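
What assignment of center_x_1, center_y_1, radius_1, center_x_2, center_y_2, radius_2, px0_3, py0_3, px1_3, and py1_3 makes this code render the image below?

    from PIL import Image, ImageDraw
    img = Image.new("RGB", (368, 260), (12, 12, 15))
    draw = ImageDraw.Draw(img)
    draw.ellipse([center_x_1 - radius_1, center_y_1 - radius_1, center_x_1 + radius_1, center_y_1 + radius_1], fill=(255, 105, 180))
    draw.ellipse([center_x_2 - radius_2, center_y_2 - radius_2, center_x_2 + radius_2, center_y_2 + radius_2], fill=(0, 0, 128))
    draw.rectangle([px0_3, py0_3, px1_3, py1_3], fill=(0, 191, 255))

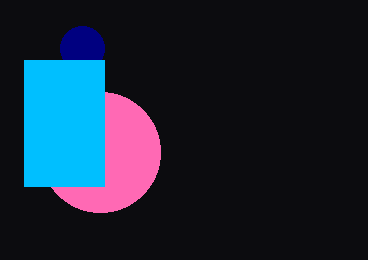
center_x_1 = 100; center_y_1 = 152; radius_1 = 60; center_x_2 = 82; center_y_2 = 48; radius_2 = 22; px0_3 = 24; py0_3 = 60; px1_3 = 104; py1_3 = 186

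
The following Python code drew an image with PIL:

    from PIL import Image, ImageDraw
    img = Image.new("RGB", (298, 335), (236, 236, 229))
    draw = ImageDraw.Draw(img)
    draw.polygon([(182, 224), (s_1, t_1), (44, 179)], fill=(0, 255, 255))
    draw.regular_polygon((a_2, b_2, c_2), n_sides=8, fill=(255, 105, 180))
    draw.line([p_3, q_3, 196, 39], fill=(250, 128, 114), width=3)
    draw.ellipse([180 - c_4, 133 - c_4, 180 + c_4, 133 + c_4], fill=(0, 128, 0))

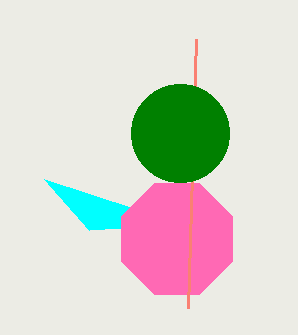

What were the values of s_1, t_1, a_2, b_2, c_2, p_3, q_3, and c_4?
s_1 = 89
t_1 = 230
a_2 = 177
b_2 = 239
c_2 = 60
p_3 = 188
q_3 = 308
c_4 = 49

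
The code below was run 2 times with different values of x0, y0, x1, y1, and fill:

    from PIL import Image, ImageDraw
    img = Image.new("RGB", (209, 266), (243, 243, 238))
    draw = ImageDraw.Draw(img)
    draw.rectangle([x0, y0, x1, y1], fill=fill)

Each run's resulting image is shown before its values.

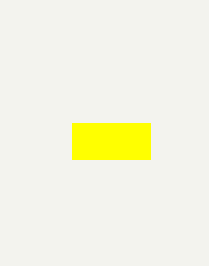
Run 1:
x0 = 72; y0 = 123; x1 = 150; y1 = 159; fill = 'yellow'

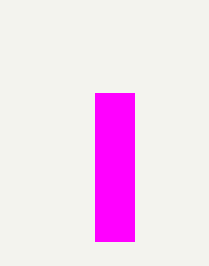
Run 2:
x0 = 95; y0 = 93; x1 = 134; y1 = 241; fill = 'magenta'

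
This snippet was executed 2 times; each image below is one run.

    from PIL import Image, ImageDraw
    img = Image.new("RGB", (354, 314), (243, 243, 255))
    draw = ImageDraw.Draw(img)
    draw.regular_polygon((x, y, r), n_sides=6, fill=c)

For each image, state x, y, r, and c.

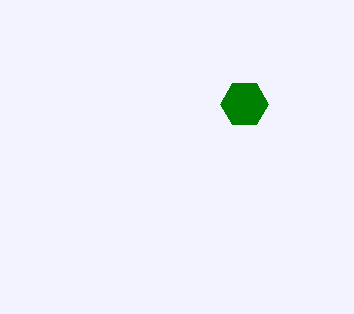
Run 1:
x = 244; y = 104; r = 24; c = 'green'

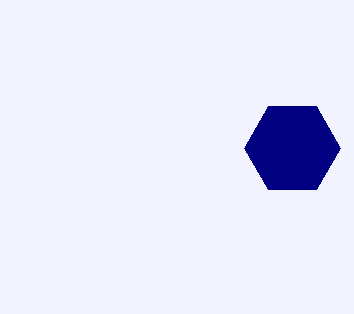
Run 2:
x = 292, y = 148, r = 48, c = 'navy'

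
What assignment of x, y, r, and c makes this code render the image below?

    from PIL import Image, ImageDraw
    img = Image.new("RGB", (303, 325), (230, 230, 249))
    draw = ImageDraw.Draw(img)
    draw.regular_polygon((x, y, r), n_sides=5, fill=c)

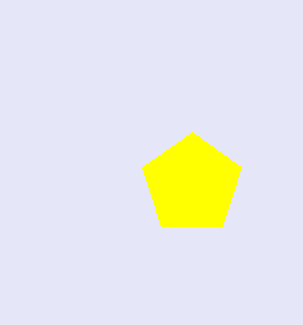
x = 192
y = 184
r = 52
c = 'yellow'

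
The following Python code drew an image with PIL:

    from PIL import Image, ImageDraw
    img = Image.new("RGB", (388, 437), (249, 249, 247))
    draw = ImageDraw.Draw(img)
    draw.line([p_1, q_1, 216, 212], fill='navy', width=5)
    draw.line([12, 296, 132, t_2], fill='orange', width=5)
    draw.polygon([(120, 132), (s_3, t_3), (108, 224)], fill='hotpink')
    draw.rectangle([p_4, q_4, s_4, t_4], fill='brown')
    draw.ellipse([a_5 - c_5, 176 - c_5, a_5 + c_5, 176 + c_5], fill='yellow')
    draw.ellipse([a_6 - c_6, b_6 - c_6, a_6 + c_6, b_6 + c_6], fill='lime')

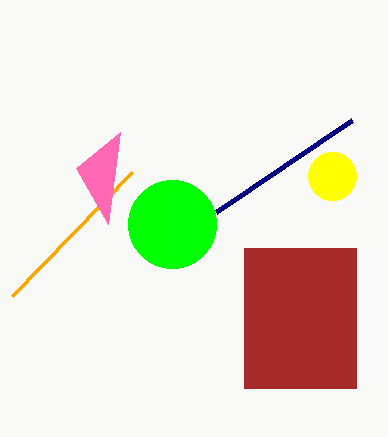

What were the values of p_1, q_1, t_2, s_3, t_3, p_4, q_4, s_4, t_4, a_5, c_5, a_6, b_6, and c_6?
p_1 = 352
q_1 = 120
t_2 = 172
s_3 = 76
t_3 = 168
p_4 = 244
q_4 = 248
s_4 = 356
t_4 = 388
a_5 = 332
c_5 = 24
a_6 = 172
b_6 = 224
c_6 = 44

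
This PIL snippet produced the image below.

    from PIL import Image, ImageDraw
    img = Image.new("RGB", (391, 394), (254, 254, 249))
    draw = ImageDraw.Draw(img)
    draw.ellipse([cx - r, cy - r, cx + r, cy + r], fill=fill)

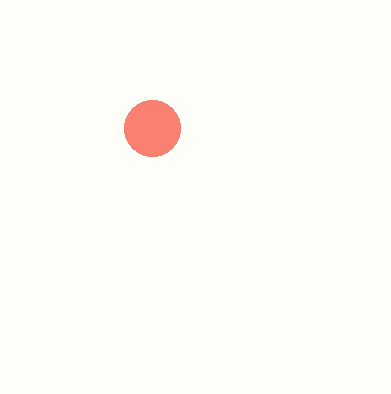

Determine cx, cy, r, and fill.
cx = 152, cy = 128, r = 28, fill = 'salmon'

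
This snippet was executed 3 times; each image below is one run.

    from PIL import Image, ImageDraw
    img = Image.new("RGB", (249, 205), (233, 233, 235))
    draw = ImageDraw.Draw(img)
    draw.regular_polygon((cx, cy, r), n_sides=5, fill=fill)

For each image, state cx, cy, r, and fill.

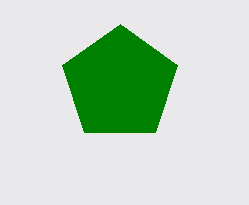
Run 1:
cx = 120, cy = 84, r = 60, fill = 'green'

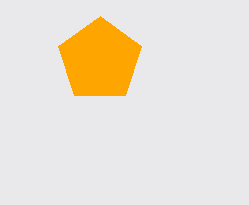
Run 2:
cx = 100; cy = 60; r = 44; fill = 'orange'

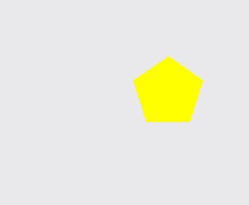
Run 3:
cx = 168; cy = 92; r = 36; fill = 'yellow'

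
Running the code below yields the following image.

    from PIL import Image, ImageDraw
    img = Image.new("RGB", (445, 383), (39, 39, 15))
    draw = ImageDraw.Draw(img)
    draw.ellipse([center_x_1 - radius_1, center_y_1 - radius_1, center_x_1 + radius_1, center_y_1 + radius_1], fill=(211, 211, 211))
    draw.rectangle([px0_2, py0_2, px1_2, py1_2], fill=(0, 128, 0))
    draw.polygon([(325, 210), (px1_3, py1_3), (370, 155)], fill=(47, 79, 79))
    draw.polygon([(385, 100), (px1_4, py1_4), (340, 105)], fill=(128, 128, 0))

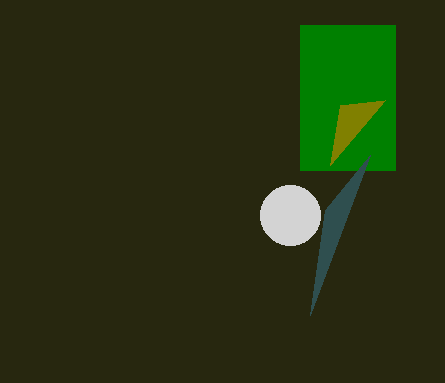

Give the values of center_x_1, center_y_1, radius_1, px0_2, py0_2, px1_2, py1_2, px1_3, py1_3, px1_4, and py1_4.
center_x_1 = 290; center_y_1 = 215; radius_1 = 30; px0_2 = 300; py0_2 = 25; px1_2 = 395; py1_2 = 170; px1_3 = 310; py1_3 = 315; px1_4 = 330; py1_4 = 165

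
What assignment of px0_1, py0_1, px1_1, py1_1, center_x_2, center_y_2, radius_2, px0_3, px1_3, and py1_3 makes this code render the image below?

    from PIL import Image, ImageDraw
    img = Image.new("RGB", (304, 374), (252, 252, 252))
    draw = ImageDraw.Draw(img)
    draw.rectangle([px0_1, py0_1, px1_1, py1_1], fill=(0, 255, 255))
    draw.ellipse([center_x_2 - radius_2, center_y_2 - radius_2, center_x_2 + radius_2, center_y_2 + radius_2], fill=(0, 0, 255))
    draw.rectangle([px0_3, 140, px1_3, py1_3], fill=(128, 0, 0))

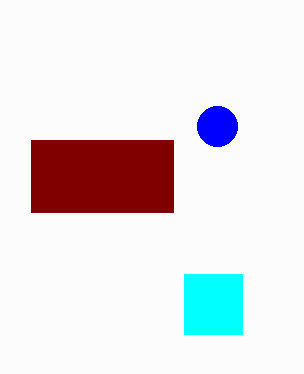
px0_1 = 184; py0_1 = 274; px1_1 = 242; py1_1 = 334; center_x_2 = 217; center_y_2 = 126; radius_2 = 20; px0_3 = 31; px1_3 = 173; py1_3 = 212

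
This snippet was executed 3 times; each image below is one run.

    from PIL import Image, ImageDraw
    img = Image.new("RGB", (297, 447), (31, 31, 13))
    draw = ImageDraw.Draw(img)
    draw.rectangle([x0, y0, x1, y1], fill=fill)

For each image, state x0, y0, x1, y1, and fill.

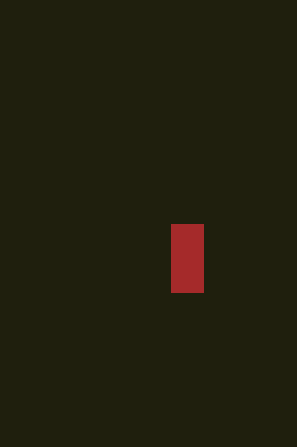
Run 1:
x0 = 171, y0 = 224, x1 = 203, y1 = 292, fill = 'brown'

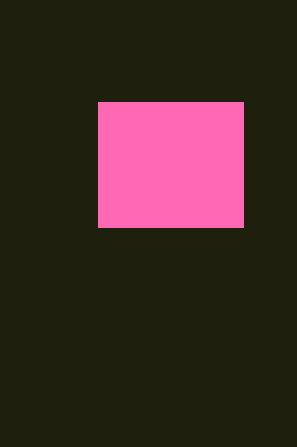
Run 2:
x0 = 98, y0 = 102, x1 = 243, y1 = 227, fill = 'hotpink'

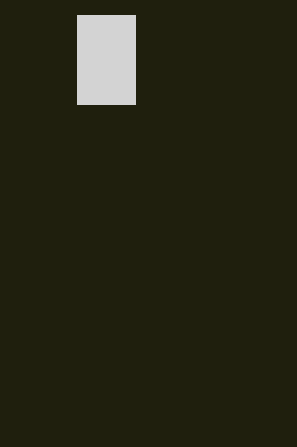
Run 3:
x0 = 77, y0 = 15, x1 = 135, y1 = 104, fill = 'lightgray'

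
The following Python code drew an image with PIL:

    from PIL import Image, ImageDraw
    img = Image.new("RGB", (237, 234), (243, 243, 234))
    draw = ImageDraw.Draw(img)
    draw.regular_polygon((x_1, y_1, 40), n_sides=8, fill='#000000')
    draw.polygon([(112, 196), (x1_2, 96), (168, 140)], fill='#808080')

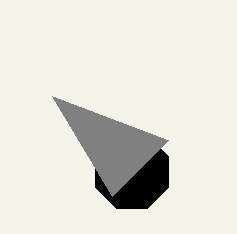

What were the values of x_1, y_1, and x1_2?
x_1 = 132, y_1 = 172, x1_2 = 52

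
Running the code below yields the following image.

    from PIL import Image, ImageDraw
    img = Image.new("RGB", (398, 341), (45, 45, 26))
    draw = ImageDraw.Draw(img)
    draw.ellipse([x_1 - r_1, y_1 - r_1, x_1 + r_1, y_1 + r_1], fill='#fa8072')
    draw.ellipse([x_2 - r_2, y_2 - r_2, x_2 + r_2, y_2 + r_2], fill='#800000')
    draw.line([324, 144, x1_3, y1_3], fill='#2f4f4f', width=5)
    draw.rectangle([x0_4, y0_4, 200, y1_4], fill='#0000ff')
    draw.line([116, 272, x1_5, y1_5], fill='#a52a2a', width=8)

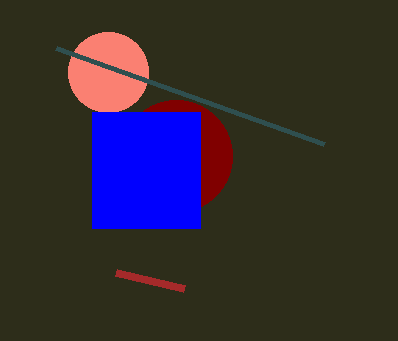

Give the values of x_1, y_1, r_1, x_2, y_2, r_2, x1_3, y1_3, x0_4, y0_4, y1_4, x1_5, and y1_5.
x_1 = 108; y_1 = 72; r_1 = 40; x_2 = 176; y_2 = 156; r_2 = 56; x1_3 = 56; y1_3 = 48; x0_4 = 92; y0_4 = 112; y1_4 = 228; x1_5 = 184; y1_5 = 288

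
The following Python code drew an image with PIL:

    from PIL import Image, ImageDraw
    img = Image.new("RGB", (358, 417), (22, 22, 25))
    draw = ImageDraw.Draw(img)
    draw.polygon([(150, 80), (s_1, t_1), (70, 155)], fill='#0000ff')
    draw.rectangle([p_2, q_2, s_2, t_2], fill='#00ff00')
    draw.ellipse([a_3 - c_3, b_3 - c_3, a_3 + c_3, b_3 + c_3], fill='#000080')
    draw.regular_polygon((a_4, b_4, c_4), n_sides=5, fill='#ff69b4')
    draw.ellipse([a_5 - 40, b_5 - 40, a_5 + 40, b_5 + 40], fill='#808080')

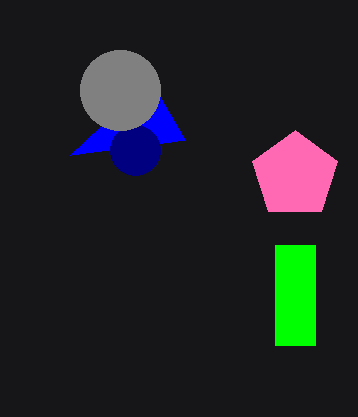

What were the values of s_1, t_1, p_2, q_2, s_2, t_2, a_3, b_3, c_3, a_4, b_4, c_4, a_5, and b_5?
s_1 = 185, t_1 = 140, p_2 = 275, q_2 = 245, s_2 = 315, t_2 = 345, a_3 = 135, b_3 = 150, c_3 = 25, a_4 = 295, b_4 = 175, c_4 = 45, a_5 = 120, b_5 = 90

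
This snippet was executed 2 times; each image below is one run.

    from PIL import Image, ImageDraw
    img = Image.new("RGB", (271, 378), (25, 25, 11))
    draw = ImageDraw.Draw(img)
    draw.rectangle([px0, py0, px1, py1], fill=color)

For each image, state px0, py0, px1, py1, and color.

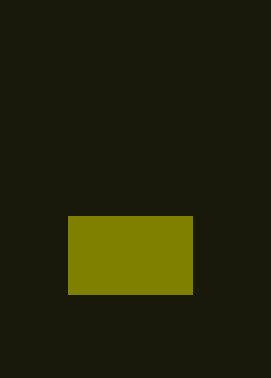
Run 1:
px0 = 68
py0 = 216
px1 = 192
py1 = 294
color = 'olive'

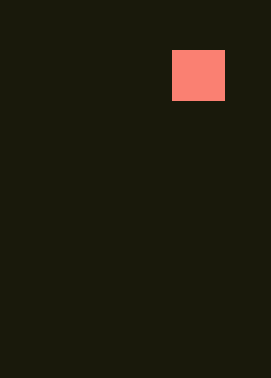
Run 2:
px0 = 172; py0 = 50; px1 = 224; py1 = 100; color = 'salmon'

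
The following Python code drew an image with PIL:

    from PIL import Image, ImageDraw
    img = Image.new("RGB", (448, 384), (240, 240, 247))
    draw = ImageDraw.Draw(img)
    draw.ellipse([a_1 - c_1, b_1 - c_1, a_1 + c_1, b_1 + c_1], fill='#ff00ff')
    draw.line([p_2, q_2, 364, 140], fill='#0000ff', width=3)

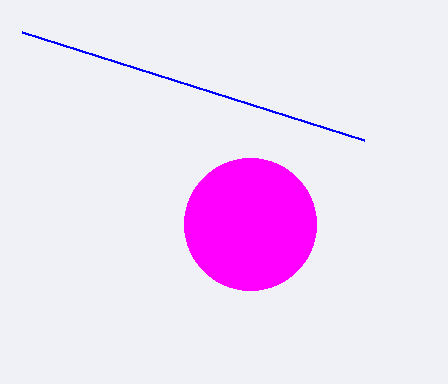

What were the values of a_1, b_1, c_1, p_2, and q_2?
a_1 = 250, b_1 = 224, c_1 = 66, p_2 = 22, q_2 = 32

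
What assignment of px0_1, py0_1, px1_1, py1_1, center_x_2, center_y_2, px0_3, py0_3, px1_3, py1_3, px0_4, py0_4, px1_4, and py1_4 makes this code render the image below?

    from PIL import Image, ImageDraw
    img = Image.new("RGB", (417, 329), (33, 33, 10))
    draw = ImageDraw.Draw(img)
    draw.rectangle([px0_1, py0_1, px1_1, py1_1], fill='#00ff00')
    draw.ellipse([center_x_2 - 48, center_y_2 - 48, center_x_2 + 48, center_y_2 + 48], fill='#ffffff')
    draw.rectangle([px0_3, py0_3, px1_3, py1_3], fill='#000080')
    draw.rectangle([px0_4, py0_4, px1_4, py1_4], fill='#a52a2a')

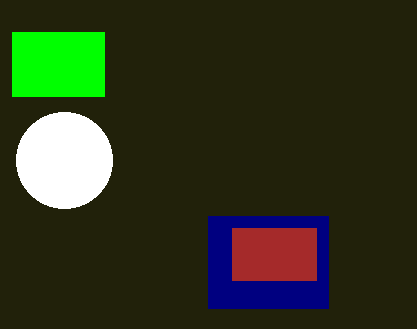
px0_1 = 12
py0_1 = 32
px1_1 = 104
py1_1 = 96
center_x_2 = 64
center_y_2 = 160
px0_3 = 208
py0_3 = 216
px1_3 = 328
py1_3 = 308
px0_4 = 232
py0_4 = 228
px1_4 = 316
py1_4 = 280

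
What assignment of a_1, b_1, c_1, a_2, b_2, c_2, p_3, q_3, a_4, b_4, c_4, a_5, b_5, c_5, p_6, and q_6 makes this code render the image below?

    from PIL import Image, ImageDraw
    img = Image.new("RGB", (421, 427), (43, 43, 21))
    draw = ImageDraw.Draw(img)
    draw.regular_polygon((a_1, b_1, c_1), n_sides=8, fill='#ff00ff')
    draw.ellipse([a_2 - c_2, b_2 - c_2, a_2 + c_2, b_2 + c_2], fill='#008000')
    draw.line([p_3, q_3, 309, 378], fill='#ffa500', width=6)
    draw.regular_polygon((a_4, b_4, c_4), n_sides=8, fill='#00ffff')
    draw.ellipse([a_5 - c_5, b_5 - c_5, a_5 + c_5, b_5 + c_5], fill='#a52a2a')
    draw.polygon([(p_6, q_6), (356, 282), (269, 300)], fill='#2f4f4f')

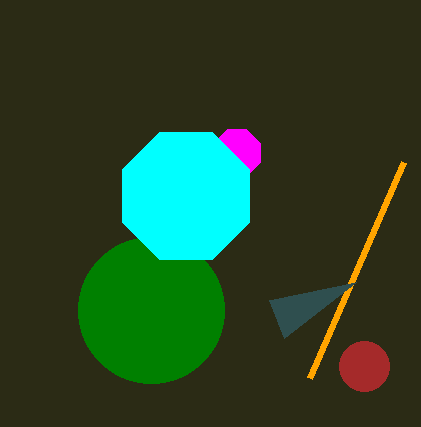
a_1 = 237; b_1 = 153; c_1 = 25; a_2 = 151; b_2 = 310; c_2 = 73; p_3 = 403; q_3 = 162; a_4 = 186; b_4 = 196; c_4 = 69; a_5 = 364; b_5 = 366; c_5 = 25; p_6 = 284; q_6 = 338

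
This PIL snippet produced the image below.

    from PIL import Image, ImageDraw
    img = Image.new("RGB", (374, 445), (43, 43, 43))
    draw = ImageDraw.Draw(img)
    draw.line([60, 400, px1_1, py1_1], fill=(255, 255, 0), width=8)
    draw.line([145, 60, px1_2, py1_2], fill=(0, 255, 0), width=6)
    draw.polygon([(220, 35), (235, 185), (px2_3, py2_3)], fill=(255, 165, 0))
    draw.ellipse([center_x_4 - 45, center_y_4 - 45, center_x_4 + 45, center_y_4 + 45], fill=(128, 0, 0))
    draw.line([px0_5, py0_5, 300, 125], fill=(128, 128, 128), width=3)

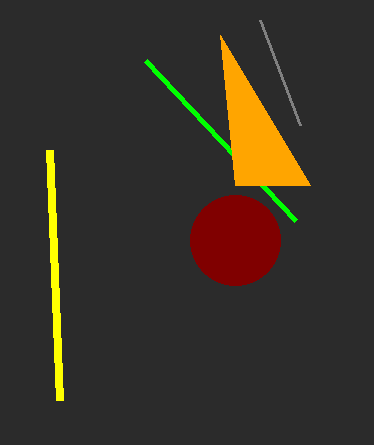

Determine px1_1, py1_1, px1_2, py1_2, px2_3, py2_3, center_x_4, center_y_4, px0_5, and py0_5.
px1_1 = 50
py1_1 = 150
px1_2 = 295
py1_2 = 220
px2_3 = 310
py2_3 = 185
center_x_4 = 235
center_y_4 = 240
px0_5 = 260
py0_5 = 20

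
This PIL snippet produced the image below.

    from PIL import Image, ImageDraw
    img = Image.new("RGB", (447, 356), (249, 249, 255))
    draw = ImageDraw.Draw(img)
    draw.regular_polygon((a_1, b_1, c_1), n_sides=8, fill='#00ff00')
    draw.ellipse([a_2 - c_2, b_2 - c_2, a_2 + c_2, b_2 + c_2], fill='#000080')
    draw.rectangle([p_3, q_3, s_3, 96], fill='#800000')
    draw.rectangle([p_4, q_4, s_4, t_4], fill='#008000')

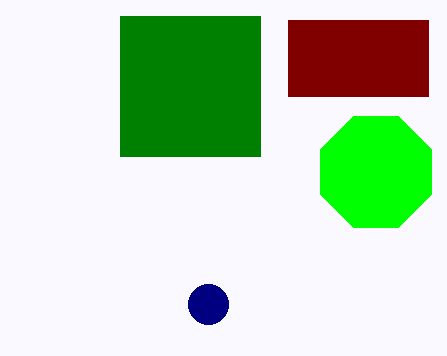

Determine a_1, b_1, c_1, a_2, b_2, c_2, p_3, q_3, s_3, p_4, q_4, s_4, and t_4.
a_1 = 376
b_1 = 172
c_1 = 60
a_2 = 208
b_2 = 304
c_2 = 20
p_3 = 288
q_3 = 20
s_3 = 428
p_4 = 120
q_4 = 16
s_4 = 260
t_4 = 156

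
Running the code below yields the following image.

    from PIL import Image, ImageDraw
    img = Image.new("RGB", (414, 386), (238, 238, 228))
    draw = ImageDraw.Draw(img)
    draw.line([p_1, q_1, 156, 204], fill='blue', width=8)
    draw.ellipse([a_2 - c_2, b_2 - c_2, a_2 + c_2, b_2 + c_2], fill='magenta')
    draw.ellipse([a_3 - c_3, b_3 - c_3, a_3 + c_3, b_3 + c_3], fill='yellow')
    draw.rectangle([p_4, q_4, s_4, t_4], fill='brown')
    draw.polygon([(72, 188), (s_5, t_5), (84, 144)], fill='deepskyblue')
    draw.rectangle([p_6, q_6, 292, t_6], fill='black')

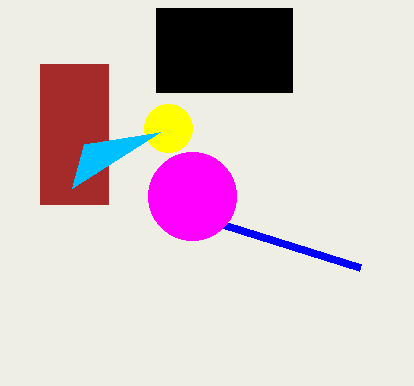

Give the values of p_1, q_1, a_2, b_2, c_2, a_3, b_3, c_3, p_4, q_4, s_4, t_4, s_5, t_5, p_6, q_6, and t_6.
p_1 = 360
q_1 = 268
a_2 = 192
b_2 = 196
c_2 = 44
a_3 = 168
b_3 = 128
c_3 = 24
p_4 = 40
q_4 = 64
s_4 = 108
t_4 = 204
s_5 = 160
t_5 = 132
p_6 = 156
q_6 = 8
t_6 = 92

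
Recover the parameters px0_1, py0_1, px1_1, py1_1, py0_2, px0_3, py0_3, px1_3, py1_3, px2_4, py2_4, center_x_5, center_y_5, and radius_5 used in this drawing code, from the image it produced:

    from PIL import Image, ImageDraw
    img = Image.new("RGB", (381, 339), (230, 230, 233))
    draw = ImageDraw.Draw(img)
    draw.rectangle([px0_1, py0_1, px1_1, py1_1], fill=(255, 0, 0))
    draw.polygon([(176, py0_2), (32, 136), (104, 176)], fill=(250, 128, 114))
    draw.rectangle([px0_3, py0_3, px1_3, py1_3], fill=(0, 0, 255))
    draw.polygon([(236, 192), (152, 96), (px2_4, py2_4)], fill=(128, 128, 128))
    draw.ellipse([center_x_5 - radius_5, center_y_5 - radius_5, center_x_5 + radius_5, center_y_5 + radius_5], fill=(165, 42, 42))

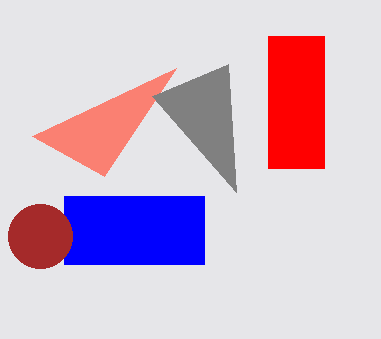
px0_1 = 268; py0_1 = 36; px1_1 = 324; py1_1 = 168; py0_2 = 68; px0_3 = 64; py0_3 = 196; px1_3 = 204; py1_3 = 264; px2_4 = 228; py2_4 = 64; center_x_5 = 40; center_y_5 = 236; radius_5 = 32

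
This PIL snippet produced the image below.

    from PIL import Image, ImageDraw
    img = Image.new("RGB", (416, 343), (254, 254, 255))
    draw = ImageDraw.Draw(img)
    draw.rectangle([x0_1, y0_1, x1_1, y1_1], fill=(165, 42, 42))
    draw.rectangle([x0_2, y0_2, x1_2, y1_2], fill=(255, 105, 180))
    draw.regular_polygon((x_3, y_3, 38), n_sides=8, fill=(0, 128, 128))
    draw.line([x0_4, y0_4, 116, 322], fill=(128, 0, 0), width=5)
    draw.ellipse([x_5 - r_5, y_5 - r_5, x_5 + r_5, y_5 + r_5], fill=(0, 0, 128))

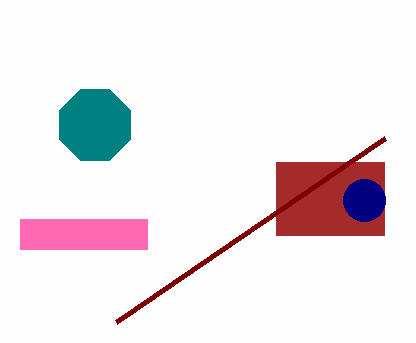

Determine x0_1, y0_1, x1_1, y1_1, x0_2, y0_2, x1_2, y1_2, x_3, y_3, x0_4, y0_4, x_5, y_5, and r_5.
x0_1 = 276, y0_1 = 162, x1_1 = 384, y1_1 = 235, x0_2 = 20, y0_2 = 219, x1_2 = 147, y1_2 = 249, x_3 = 95, y_3 = 125, x0_4 = 385, y0_4 = 138, x_5 = 364, y_5 = 200, r_5 = 21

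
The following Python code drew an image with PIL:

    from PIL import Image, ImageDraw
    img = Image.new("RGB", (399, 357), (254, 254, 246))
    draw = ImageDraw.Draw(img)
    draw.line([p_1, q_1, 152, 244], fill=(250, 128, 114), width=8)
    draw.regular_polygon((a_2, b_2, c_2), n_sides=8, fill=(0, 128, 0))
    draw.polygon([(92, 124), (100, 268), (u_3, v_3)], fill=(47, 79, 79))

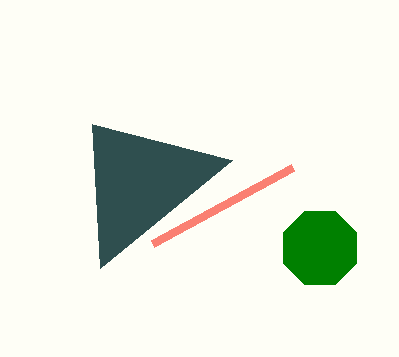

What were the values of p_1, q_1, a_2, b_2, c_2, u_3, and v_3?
p_1 = 292
q_1 = 168
a_2 = 320
b_2 = 248
c_2 = 40
u_3 = 232
v_3 = 160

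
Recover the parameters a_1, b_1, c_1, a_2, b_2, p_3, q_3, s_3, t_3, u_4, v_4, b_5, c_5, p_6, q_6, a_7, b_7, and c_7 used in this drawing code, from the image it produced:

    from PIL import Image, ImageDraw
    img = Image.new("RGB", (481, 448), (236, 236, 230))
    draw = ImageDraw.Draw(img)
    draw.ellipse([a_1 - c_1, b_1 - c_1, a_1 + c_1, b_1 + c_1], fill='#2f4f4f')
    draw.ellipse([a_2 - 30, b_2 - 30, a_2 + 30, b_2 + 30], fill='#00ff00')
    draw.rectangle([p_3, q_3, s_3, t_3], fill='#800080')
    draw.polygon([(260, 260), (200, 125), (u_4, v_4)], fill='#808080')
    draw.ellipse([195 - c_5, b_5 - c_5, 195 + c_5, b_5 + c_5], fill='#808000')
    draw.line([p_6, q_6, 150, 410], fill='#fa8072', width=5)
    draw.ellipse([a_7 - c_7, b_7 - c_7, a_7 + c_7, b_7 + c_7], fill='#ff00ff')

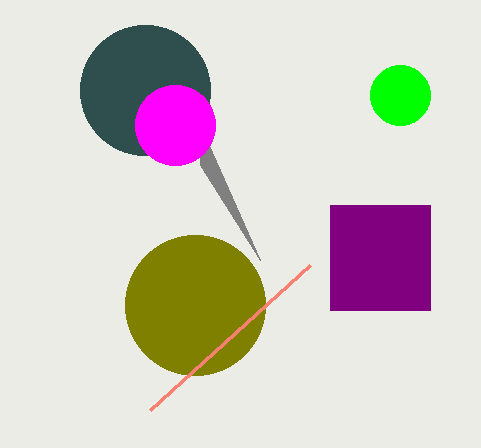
a_1 = 145; b_1 = 90; c_1 = 65; a_2 = 400; b_2 = 95; p_3 = 330; q_3 = 205; s_3 = 430; t_3 = 310; u_4 = 200; v_4 = 165; b_5 = 305; c_5 = 70; p_6 = 310; q_6 = 265; a_7 = 175; b_7 = 125; c_7 = 40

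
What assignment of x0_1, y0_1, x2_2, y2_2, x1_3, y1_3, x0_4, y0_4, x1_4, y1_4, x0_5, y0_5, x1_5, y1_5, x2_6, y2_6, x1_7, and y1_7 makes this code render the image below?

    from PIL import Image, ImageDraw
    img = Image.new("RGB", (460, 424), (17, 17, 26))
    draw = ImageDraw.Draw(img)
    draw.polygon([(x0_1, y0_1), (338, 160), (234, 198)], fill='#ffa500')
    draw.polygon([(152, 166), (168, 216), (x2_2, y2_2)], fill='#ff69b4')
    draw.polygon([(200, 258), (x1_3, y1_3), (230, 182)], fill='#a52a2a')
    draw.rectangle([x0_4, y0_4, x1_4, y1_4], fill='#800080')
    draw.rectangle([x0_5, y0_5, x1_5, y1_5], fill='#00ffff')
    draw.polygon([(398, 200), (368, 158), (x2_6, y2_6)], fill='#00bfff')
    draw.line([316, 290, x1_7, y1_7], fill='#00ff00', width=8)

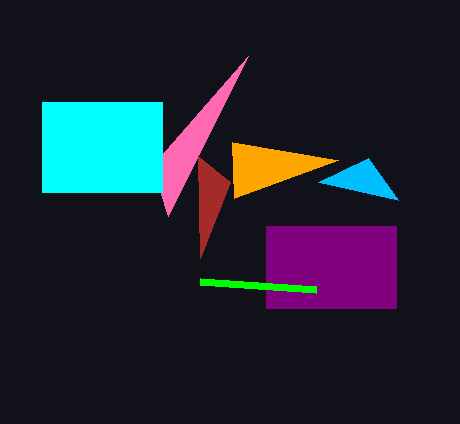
x0_1 = 232, y0_1 = 142, x2_2 = 248, y2_2 = 56, x1_3 = 198, y1_3 = 156, x0_4 = 266, y0_4 = 226, x1_4 = 396, y1_4 = 308, x0_5 = 42, y0_5 = 102, x1_5 = 162, y1_5 = 192, x2_6 = 318, y2_6 = 182, x1_7 = 200, y1_7 = 282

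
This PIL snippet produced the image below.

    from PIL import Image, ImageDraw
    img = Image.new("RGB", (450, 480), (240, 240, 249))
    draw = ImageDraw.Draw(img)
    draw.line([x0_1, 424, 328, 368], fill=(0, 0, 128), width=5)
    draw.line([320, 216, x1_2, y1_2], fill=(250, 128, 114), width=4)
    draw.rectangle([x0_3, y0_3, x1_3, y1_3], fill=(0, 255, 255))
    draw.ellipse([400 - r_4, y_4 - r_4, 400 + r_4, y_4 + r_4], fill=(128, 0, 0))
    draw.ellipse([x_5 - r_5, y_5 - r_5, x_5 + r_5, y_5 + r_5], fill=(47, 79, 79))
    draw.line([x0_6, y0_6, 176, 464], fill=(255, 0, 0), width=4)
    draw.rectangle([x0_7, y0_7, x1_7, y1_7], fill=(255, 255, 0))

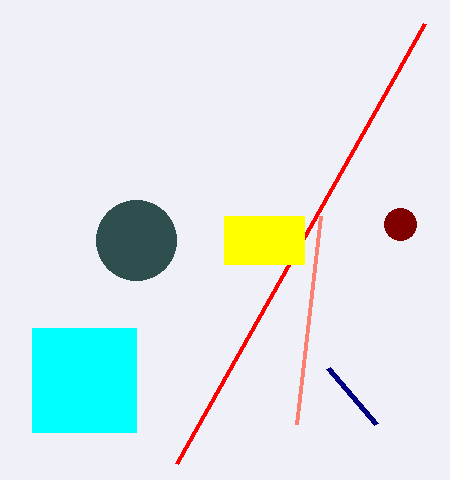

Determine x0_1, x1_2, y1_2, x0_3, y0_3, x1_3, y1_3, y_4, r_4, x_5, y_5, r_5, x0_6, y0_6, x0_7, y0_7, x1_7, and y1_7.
x0_1 = 376; x1_2 = 296; y1_2 = 424; x0_3 = 32; y0_3 = 328; x1_3 = 136; y1_3 = 432; y_4 = 224; r_4 = 16; x_5 = 136; y_5 = 240; r_5 = 40; x0_6 = 424; y0_6 = 24; x0_7 = 224; y0_7 = 216; x1_7 = 304; y1_7 = 264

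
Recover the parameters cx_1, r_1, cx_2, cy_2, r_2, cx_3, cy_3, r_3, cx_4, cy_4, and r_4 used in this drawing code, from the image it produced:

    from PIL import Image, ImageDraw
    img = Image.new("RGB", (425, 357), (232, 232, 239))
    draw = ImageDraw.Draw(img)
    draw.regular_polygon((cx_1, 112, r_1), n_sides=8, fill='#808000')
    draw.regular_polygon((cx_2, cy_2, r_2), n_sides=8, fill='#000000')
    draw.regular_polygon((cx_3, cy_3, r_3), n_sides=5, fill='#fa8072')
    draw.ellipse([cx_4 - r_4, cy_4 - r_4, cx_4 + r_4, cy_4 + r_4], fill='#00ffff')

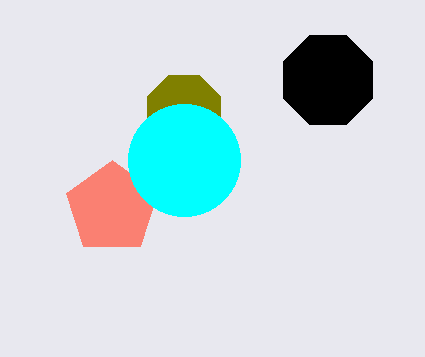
cx_1 = 184
r_1 = 40
cx_2 = 328
cy_2 = 80
r_2 = 48
cx_3 = 112
cy_3 = 208
r_3 = 48
cx_4 = 184
cy_4 = 160
r_4 = 56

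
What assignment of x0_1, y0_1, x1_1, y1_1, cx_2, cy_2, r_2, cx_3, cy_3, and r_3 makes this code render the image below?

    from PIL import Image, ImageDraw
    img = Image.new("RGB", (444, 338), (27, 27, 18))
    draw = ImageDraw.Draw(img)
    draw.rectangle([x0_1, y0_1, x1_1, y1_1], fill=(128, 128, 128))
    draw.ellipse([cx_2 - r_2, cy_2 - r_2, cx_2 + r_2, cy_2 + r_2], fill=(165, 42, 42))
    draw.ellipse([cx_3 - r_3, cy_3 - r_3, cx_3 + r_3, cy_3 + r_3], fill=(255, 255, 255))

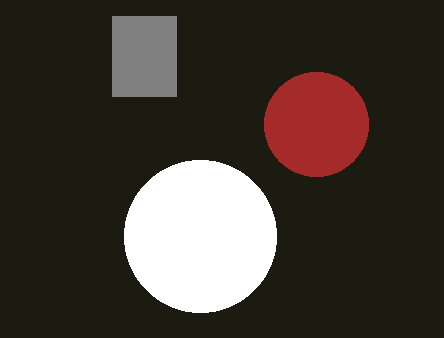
x0_1 = 112, y0_1 = 16, x1_1 = 176, y1_1 = 96, cx_2 = 316, cy_2 = 124, r_2 = 52, cx_3 = 200, cy_3 = 236, r_3 = 76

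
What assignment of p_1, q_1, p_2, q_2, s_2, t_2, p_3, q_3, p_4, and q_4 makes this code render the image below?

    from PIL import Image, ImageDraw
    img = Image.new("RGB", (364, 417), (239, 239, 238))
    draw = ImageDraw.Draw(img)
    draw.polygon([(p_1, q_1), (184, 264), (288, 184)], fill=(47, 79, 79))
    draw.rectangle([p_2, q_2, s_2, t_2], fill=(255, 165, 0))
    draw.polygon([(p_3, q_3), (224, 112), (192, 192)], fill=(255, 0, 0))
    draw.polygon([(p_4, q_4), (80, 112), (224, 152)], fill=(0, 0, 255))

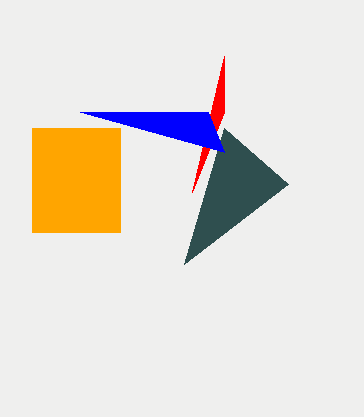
p_1 = 224; q_1 = 128; p_2 = 32; q_2 = 128; s_2 = 120; t_2 = 232; p_3 = 224; q_3 = 56; p_4 = 208; q_4 = 112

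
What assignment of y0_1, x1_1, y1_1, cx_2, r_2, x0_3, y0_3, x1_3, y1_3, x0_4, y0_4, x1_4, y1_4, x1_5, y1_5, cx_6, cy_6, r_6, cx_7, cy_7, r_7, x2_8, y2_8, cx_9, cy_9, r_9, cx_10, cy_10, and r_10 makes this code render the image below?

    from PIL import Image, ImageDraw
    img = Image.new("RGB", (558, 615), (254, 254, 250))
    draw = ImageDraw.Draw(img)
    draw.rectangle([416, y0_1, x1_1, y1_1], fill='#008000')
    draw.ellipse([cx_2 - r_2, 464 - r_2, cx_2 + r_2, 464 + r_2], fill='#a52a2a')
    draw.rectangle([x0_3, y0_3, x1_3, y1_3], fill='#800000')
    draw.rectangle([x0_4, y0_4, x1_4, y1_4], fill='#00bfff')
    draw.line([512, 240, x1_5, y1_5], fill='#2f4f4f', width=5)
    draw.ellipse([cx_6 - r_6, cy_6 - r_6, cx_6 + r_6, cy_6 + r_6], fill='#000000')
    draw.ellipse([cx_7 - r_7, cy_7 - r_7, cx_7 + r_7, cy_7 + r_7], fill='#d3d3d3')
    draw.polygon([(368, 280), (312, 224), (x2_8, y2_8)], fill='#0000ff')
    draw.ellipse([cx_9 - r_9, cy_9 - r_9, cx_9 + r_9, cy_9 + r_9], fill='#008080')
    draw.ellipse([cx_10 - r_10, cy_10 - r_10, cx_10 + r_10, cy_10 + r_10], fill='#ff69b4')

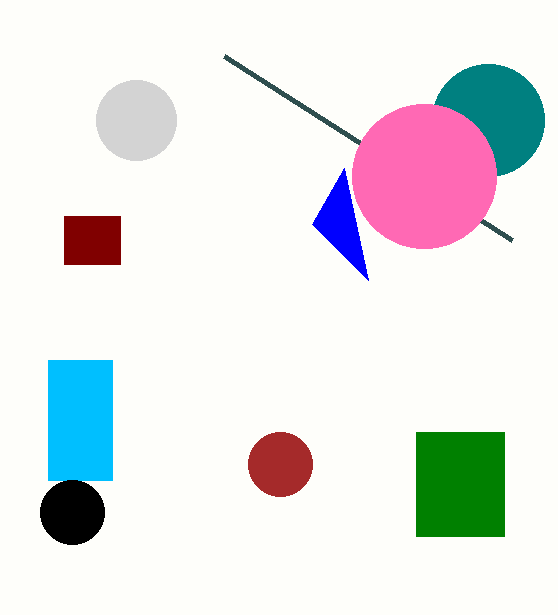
y0_1 = 432, x1_1 = 504, y1_1 = 536, cx_2 = 280, r_2 = 32, x0_3 = 64, y0_3 = 216, x1_3 = 120, y1_3 = 264, x0_4 = 48, y0_4 = 360, x1_4 = 112, y1_4 = 480, x1_5 = 224, y1_5 = 56, cx_6 = 72, cy_6 = 512, r_6 = 32, cx_7 = 136, cy_7 = 120, r_7 = 40, x2_8 = 344, y2_8 = 168, cx_9 = 488, cy_9 = 120, r_9 = 56, cx_10 = 424, cy_10 = 176, r_10 = 72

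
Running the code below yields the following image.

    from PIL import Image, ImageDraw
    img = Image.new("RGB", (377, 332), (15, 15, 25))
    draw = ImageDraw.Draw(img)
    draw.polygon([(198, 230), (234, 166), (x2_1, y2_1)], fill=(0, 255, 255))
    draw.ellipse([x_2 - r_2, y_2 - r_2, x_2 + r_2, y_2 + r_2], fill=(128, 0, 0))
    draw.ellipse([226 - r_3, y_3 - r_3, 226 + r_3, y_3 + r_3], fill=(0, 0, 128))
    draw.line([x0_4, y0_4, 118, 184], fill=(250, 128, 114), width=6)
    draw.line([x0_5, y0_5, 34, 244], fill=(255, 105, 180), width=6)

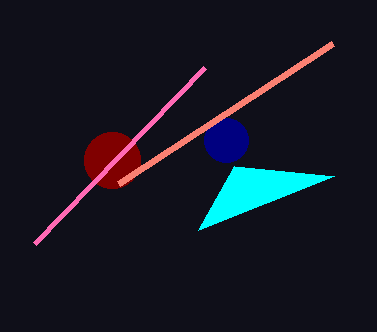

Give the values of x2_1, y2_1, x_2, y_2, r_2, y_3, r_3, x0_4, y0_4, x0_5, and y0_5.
x2_1 = 334
y2_1 = 176
x_2 = 112
y_2 = 160
r_2 = 28
y_3 = 140
r_3 = 22
x0_4 = 332
y0_4 = 44
x0_5 = 204
y0_5 = 68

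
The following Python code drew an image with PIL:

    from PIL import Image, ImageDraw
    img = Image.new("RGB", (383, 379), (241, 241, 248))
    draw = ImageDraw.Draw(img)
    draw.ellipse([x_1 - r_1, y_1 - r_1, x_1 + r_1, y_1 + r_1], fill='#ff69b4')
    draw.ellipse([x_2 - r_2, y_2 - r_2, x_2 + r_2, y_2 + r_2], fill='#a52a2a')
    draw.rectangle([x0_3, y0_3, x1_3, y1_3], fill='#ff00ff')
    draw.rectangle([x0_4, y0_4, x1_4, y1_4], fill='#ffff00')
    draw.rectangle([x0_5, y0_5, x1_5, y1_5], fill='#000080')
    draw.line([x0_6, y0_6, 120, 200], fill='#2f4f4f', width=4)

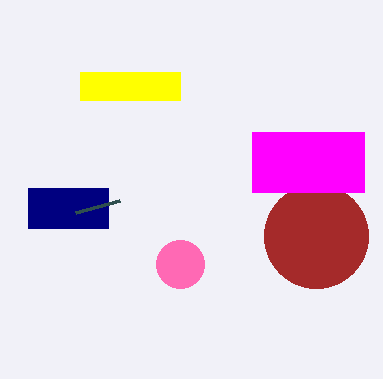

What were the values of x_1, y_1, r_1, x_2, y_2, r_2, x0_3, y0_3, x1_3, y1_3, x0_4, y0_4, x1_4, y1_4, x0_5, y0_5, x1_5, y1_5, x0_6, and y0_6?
x_1 = 180, y_1 = 264, r_1 = 24, x_2 = 316, y_2 = 236, r_2 = 52, x0_3 = 252, y0_3 = 132, x1_3 = 364, y1_3 = 192, x0_4 = 80, y0_4 = 72, x1_4 = 180, y1_4 = 100, x0_5 = 28, y0_5 = 188, x1_5 = 108, y1_5 = 228, x0_6 = 76, y0_6 = 212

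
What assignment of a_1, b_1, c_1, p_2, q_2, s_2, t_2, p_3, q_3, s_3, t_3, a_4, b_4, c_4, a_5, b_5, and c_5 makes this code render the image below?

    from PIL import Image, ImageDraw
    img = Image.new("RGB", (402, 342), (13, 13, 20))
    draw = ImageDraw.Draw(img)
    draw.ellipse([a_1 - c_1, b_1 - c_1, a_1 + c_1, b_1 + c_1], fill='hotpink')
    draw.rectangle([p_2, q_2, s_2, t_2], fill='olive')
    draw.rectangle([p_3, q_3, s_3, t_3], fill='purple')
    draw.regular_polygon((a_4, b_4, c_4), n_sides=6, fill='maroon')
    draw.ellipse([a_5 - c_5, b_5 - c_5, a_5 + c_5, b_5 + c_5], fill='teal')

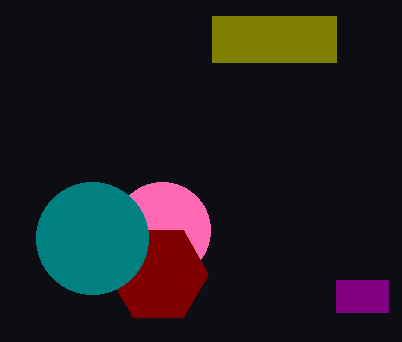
a_1 = 162
b_1 = 230
c_1 = 48
p_2 = 212
q_2 = 16
s_2 = 336
t_2 = 62
p_3 = 336
q_3 = 280
s_3 = 388
t_3 = 312
a_4 = 158
b_4 = 274
c_4 = 50
a_5 = 92
b_5 = 238
c_5 = 56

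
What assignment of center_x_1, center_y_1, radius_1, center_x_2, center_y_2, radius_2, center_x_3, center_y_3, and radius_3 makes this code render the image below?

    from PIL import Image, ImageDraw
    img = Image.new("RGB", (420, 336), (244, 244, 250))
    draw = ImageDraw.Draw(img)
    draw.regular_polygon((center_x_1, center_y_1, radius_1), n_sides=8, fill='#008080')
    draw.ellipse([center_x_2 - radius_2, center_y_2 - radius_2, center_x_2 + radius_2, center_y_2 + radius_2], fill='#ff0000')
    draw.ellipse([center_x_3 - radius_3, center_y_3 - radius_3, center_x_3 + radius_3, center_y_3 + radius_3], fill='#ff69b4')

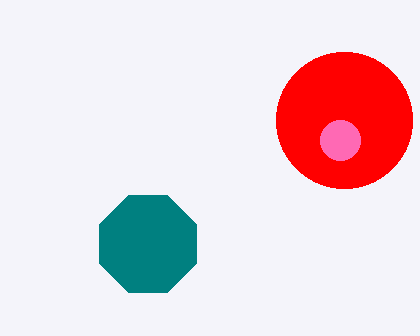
center_x_1 = 148, center_y_1 = 244, radius_1 = 52, center_x_2 = 344, center_y_2 = 120, radius_2 = 68, center_x_3 = 340, center_y_3 = 140, radius_3 = 20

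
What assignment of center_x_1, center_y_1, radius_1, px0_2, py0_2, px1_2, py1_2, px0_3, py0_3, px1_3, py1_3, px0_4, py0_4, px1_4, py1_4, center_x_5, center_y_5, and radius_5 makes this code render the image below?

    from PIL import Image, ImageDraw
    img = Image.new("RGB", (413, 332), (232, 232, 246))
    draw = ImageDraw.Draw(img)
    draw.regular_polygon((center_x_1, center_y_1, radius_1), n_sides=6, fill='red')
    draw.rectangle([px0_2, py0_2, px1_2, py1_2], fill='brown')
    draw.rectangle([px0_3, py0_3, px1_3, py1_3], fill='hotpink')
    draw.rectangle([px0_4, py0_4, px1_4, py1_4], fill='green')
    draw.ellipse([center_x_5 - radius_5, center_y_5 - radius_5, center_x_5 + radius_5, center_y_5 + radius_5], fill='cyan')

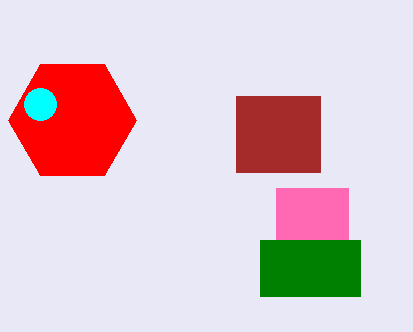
center_x_1 = 72; center_y_1 = 120; radius_1 = 64; px0_2 = 236; py0_2 = 96; px1_2 = 320; py1_2 = 172; px0_3 = 276; py0_3 = 188; px1_3 = 348; py1_3 = 240; px0_4 = 260; py0_4 = 240; px1_4 = 360; py1_4 = 296; center_x_5 = 40; center_y_5 = 104; radius_5 = 16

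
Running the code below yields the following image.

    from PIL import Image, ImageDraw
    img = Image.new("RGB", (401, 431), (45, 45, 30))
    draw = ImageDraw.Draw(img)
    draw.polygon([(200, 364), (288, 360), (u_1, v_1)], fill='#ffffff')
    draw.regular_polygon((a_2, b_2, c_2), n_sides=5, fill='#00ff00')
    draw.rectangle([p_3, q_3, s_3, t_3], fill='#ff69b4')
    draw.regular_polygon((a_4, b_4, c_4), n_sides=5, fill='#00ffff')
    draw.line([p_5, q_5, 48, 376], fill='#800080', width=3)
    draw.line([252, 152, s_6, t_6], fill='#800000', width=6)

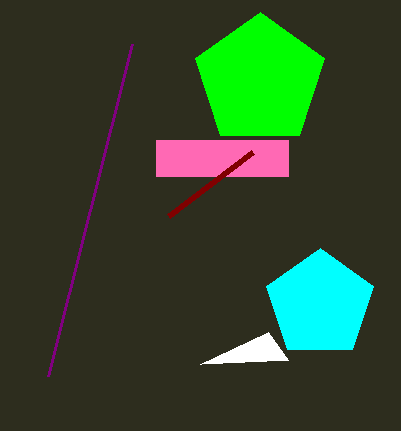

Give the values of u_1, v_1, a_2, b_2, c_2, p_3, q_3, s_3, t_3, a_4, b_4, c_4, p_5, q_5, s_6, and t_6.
u_1 = 268, v_1 = 332, a_2 = 260, b_2 = 80, c_2 = 68, p_3 = 156, q_3 = 140, s_3 = 288, t_3 = 176, a_4 = 320, b_4 = 304, c_4 = 56, p_5 = 132, q_5 = 44, s_6 = 168, t_6 = 216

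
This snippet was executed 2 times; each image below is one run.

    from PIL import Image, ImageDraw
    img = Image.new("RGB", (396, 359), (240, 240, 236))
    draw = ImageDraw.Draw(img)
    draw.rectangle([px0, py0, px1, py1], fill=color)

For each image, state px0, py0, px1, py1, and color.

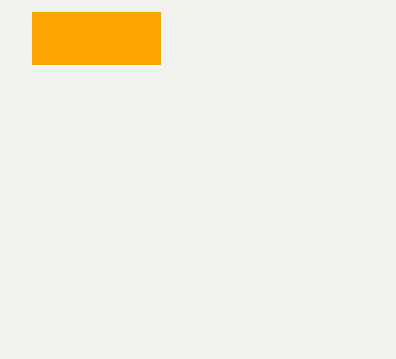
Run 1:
px0 = 32
py0 = 12
px1 = 160
py1 = 64
color = 'orange'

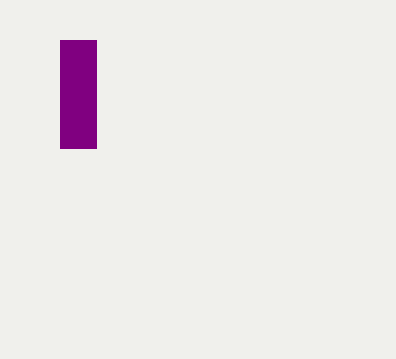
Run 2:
px0 = 60; py0 = 40; px1 = 96; py1 = 148; color = 'purple'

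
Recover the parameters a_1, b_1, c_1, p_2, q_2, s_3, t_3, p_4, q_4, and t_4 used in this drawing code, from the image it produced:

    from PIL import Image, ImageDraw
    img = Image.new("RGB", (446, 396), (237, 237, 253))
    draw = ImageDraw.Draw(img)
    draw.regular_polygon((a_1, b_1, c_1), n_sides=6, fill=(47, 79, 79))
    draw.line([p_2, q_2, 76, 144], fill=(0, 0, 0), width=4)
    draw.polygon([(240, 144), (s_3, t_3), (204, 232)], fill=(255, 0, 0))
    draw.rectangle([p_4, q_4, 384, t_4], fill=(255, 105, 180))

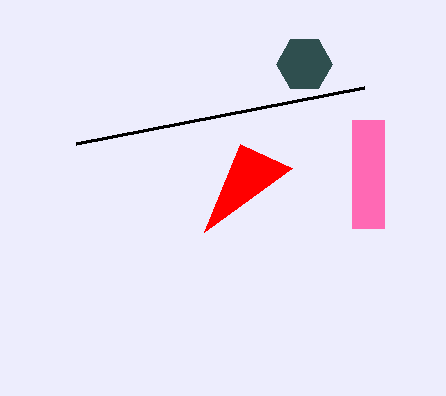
a_1 = 304; b_1 = 64; c_1 = 28; p_2 = 364; q_2 = 88; s_3 = 292; t_3 = 168; p_4 = 352; q_4 = 120; t_4 = 228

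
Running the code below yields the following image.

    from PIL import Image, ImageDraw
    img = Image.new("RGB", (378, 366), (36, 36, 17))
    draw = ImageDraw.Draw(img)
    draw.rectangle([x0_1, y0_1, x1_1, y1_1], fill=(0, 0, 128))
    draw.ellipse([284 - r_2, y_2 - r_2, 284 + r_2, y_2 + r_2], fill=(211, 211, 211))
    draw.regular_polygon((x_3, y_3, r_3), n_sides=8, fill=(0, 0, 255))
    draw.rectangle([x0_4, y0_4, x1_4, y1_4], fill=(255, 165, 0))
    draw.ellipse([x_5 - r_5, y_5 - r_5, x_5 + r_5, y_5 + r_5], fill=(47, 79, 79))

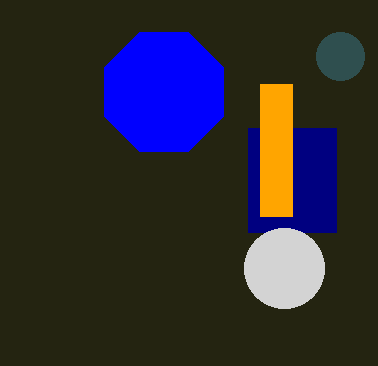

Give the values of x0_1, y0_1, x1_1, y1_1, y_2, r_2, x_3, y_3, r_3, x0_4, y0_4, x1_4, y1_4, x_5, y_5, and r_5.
x0_1 = 248, y0_1 = 128, x1_1 = 336, y1_1 = 232, y_2 = 268, r_2 = 40, x_3 = 164, y_3 = 92, r_3 = 64, x0_4 = 260, y0_4 = 84, x1_4 = 292, y1_4 = 216, x_5 = 340, y_5 = 56, r_5 = 24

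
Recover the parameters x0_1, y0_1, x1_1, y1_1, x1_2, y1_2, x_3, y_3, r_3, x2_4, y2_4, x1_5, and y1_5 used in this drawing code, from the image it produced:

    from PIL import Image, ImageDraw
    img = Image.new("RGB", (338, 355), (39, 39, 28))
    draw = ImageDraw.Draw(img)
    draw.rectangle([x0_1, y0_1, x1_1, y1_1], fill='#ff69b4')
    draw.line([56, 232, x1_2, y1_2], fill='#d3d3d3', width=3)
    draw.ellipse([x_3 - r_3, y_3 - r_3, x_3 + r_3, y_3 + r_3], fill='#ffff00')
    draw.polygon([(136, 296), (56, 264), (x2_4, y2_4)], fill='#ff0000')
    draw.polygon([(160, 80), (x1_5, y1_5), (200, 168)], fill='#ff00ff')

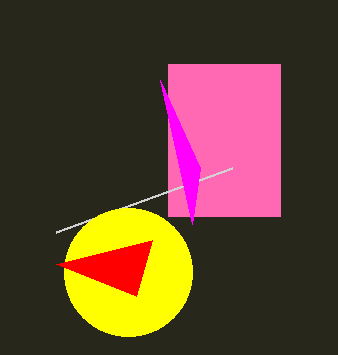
x0_1 = 168
y0_1 = 64
x1_1 = 280
y1_1 = 216
x1_2 = 232
y1_2 = 168
x_3 = 128
y_3 = 272
r_3 = 64
x2_4 = 152
y2_4 = 240
x1_5 = 192
y1_5 = 224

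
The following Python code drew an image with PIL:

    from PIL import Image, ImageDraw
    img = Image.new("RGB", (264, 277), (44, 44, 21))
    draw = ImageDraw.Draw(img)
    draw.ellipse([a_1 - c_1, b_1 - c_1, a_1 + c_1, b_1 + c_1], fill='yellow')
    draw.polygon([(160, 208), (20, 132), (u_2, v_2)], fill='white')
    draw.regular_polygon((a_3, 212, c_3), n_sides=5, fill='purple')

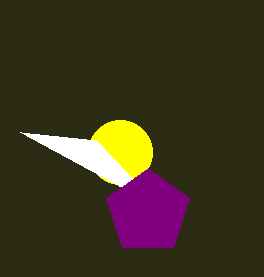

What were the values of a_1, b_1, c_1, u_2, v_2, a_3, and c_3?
a_1 = 120; b_1 = 152; c_1 = 32; u_2 = 96; v_2 = 140; a_3 = 148; c_3 = 44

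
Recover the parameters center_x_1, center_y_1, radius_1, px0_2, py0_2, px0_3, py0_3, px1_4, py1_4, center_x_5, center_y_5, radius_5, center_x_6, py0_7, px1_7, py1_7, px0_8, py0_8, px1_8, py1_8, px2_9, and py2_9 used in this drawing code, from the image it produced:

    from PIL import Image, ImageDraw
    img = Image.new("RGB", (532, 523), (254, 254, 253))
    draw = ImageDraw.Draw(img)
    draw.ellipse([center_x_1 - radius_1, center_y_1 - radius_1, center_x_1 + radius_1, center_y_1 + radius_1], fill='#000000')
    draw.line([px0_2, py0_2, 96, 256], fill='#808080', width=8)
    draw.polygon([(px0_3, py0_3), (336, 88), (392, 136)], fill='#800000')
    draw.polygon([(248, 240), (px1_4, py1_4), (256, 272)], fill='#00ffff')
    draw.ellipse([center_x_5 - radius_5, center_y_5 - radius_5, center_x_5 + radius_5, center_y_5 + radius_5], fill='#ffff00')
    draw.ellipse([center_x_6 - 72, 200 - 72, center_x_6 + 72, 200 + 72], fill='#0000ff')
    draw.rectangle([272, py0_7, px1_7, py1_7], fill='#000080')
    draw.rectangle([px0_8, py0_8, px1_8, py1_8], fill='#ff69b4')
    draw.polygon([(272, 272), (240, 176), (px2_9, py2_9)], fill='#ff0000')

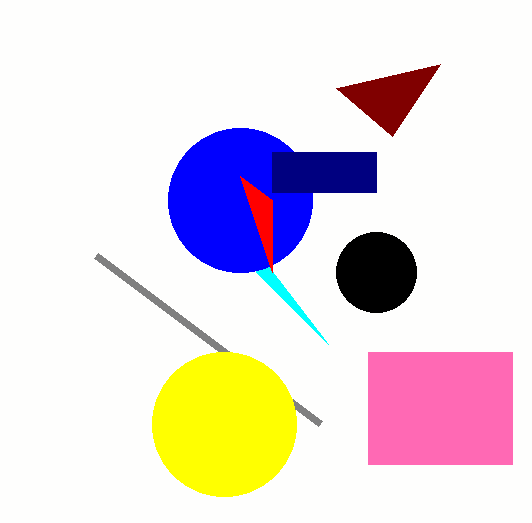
center_x_1 = 376, center_y_1 = 272, radius_1 = 40, px0_2 = 320, py0_2 = 424, px0_3 = 440, py0_3 = 64, px1_4 = 328, py1_4 = 344, center_x_5 = 224, center_y_5 = 424, radius_5 = 72, center_x_6 = 240, py0_7 = 152, px1_7 = 376, py1_7 = 192, px0_8 = 368, py0_8 = 352, px1_8 = 512, py1_8 = 464, px2_9 = 272, py2_9 = 200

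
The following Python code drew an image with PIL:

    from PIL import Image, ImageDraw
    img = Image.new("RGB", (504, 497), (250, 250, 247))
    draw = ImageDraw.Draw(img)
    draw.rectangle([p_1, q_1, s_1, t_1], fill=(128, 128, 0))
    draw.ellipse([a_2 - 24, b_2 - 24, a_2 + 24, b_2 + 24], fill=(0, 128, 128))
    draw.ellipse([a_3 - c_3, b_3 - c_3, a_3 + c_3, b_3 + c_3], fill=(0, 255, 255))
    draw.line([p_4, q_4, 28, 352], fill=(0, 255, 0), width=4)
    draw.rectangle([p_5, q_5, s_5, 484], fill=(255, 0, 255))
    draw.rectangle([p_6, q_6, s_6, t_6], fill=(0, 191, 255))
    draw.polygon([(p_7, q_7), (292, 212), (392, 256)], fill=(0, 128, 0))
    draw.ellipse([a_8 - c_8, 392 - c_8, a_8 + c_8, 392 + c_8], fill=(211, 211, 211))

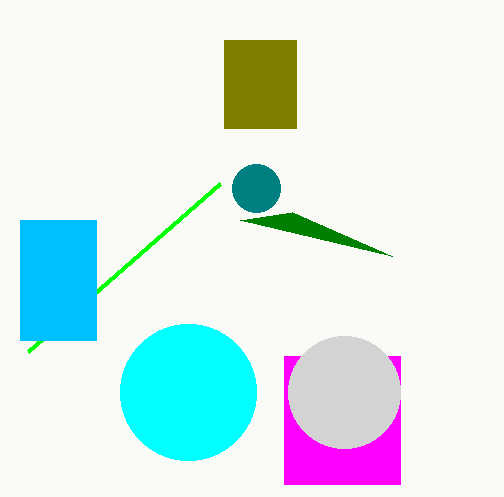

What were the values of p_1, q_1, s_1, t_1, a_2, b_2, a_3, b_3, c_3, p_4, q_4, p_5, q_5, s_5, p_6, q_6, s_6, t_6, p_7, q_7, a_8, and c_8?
p_1 = 224; q_1 = 40; s_1 = 296; t_1 = 128; a_2 = 256; b_2 = 188; a_3 = 188; b_3 = 392; c_3 = 68; p_4 = 220; q_4 = 184; p_5 = 284; q_5 = 356; s_5 = 400; p_6 = 20; q_6 = 220; s_6 = 96; t_6 = 340; p_7 = 240; q_7 = 220; a_8 = 344; c_8 = 56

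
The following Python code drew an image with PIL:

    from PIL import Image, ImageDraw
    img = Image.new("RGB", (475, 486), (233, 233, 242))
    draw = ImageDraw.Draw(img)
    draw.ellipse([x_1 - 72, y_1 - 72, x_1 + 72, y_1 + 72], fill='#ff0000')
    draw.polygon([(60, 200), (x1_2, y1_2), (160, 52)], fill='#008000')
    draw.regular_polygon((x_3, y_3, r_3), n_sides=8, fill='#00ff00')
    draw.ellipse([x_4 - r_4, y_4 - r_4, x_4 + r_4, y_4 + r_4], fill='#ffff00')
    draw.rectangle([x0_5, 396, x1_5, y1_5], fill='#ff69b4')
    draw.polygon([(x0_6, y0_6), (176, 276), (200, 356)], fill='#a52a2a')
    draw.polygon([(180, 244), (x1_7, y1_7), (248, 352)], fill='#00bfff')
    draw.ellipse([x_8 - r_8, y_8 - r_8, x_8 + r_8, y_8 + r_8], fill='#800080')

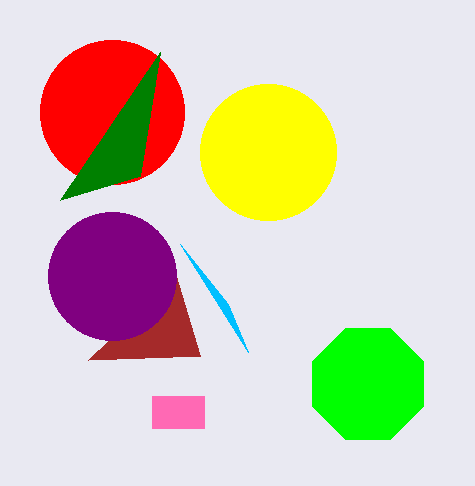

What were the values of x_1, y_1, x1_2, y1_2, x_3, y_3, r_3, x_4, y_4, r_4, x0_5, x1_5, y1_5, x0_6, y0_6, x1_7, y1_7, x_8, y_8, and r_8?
x_1 = 112
y_1 = 112
x1_2 = 140
y1_2 = 176
x_3 = 368
y_3 = 384
r_3 = 60
x_4 = 268
y_4 = 152
r_4 = 68
x0_5 = 152
x1_5 = 204
y1_5 = 428
x0_6 = 88
y0_6 = 360
x1_7 = 228
y1_7 = 304
x_8 = 112
y_8 = 276
r_8 = 64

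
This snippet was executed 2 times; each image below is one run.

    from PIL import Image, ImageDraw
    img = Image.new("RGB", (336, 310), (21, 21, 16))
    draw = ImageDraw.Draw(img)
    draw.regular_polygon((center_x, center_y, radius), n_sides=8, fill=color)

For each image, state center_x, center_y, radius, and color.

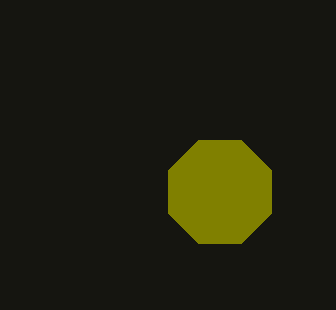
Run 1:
center_x = 220, center_y = 192, radius = 56, color = 'olive'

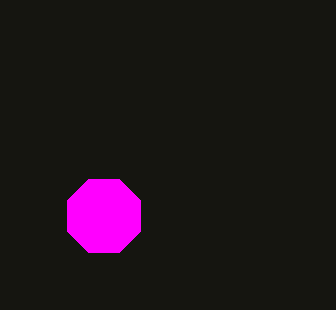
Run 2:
center_x = 104
center_y = 216
radius = 40
color = 'magenta'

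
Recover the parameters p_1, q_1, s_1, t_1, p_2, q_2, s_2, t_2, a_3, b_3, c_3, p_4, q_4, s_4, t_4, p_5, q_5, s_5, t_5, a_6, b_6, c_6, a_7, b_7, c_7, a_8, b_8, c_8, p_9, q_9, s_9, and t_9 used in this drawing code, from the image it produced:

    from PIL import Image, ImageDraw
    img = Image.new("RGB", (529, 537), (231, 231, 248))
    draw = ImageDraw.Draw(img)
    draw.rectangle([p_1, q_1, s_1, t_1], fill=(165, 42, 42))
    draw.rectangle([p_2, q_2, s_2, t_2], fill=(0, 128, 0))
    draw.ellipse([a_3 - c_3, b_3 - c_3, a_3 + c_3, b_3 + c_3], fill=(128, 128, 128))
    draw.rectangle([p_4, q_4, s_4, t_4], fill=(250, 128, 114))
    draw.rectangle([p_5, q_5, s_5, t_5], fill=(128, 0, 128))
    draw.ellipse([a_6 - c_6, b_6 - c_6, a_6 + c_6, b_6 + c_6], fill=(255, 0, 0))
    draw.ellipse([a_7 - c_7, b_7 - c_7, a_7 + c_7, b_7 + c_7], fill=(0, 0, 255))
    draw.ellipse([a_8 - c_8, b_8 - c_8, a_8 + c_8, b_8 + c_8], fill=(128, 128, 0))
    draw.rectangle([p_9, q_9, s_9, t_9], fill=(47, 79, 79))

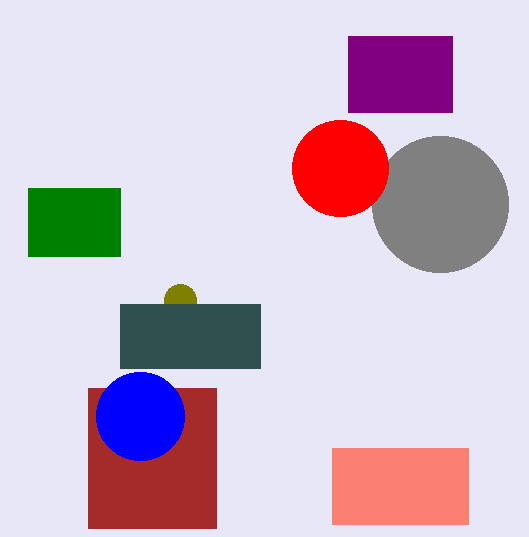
p_1 = 88; q_1 = 388; s_1 = 216; t_1 = 528; p_2 = 28; q_2 = 188; s_2 = 120; t_2 = 256; a_3 = 440; b_3 = 204; c_3 = 68; p_4 = 332; q_4 = 448; s_4 = 468; t_4 = 524; p_5 = 348; q_5 = 36; s_5 = 452; t_5 = 112; a_6 = 340; b_6 = 168; c_6 = 48; a_7 = 140; b_7 = 416; c_7 = 44; a_8 = 180; b_8 = 300; c_8 = 16; p_9 = 120; q_9 = 304; s_9 = 260; t_9 = 368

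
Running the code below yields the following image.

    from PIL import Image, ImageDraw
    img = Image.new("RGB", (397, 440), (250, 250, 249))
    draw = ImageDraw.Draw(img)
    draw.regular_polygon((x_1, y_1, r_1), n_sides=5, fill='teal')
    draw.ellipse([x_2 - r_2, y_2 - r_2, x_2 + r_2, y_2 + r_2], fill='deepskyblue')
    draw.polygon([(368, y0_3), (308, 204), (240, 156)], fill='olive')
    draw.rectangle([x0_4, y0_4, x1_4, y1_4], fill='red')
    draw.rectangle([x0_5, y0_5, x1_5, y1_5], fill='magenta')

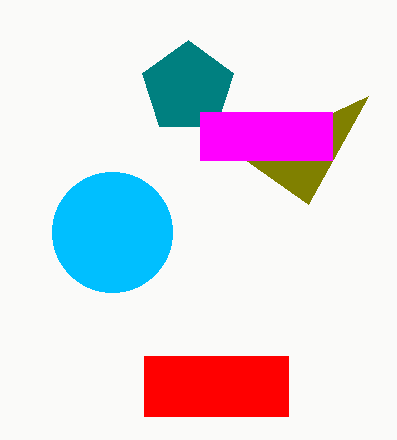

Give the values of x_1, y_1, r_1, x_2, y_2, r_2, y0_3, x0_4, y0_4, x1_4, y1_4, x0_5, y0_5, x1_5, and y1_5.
x_1 = 188; y_1 = 88; r_1 = 48; x_2 = 112; y_2 = 232; r_2 = 60; y0_3 = 96; x0_4 = 144; y0_4 = 356; x1_4 = 288; y1_4 = 416; x0_5 = 200; y0_5 = 112; x1_5 = 332; y1_5 = 160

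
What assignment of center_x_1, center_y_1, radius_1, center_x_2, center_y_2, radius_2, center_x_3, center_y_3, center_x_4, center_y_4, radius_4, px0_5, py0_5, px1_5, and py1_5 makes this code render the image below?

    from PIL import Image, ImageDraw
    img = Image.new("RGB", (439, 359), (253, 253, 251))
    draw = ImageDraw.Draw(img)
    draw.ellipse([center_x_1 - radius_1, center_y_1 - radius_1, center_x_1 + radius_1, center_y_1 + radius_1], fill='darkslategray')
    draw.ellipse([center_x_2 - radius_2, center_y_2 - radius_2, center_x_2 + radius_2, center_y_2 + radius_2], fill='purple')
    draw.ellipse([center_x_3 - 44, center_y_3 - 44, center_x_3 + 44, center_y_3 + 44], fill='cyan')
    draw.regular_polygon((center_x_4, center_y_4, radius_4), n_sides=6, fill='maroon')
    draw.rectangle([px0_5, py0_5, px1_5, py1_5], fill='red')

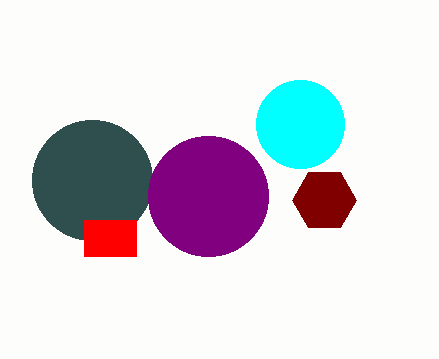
center_x_1 = 92, center_y_1 = 180, radius_1 = 60, center_x_2 = 208, center_y_2 = 196, radius_2 = 60, center_x_3 = 300, center_y_3 = 124, center_x_4 = 324, center_y_4 = 200, radius_4 = 32, px0_5 = 84, py0_5 = 220, px1_5 = 136, py1_5 = 256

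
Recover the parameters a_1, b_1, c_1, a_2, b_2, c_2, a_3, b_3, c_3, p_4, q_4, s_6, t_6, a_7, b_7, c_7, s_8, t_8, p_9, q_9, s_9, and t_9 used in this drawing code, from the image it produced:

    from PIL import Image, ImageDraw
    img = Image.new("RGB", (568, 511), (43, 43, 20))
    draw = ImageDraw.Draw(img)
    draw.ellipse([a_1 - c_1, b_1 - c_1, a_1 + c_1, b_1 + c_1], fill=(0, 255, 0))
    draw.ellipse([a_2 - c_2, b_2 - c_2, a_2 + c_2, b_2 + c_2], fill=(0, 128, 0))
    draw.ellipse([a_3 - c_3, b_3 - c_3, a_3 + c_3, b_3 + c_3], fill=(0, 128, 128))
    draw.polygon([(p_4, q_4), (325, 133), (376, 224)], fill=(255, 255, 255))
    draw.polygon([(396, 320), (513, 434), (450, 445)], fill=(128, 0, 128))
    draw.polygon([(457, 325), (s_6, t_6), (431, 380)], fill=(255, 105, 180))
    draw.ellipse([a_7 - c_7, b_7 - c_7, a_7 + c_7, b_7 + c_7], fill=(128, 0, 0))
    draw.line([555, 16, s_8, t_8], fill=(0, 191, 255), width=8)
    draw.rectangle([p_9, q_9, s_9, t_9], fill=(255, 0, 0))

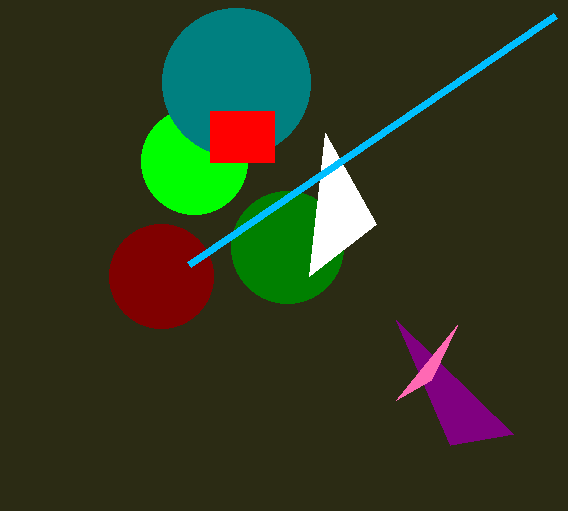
a_1 = 194, b_1 = 161, c_1 = 53, a_2 = 287, b_2 = 247, c_2 = 56, a_3 = 236, b_3 = 82, c_3 = 74, p_4 = 309, q_4 = 276, s_6 = 396, t_6 = 400, a_7 = 161, b_7 = 276, c_7 = 52, s_8 = 189, t_8 = 265, p_9 = 210, q_9 = 111, s_9 = 274, t_9 = 162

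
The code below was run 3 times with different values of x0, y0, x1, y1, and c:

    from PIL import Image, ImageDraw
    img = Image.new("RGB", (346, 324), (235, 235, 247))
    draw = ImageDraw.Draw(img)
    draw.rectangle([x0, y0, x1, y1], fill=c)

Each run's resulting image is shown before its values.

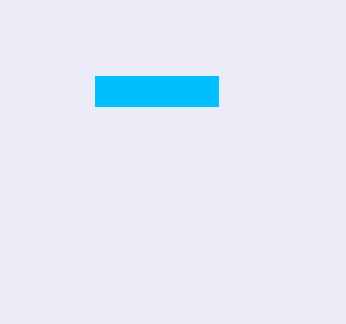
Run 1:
x0 = 95
y0 = 76
x1 = 218
y1 = 106
c = 'deepskyblue'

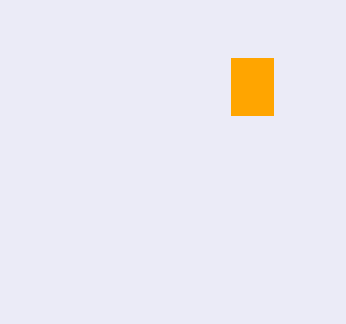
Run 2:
x0 = 231, y0 = 58, x1 = 273, y1 = 115, c = 'orange'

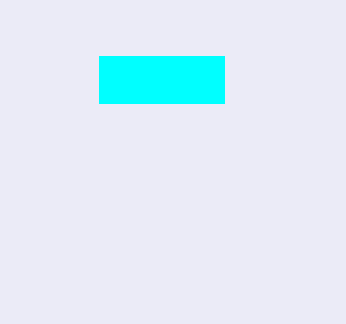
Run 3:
x0 = 99
y0 = 56
x1 = 224
y1 = 103
c = 'cyan'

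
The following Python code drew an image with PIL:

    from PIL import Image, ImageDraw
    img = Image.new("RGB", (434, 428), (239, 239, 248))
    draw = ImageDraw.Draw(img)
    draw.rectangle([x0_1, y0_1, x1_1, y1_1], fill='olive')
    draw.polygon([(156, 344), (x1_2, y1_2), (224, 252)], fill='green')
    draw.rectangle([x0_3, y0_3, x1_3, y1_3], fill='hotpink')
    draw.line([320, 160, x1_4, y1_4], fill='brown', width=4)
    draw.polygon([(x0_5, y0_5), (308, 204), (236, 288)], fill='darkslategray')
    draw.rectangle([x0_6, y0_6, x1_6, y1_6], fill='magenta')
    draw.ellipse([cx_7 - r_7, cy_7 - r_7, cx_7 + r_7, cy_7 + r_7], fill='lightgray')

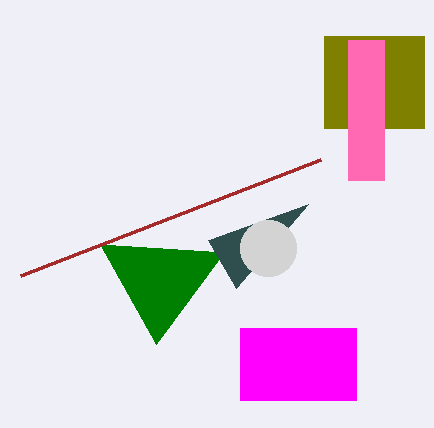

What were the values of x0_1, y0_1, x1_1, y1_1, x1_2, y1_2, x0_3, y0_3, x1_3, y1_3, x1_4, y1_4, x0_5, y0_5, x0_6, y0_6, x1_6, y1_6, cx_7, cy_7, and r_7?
x0_1 = 324
y0_1 = 36
x1_1 = 424
y1_1 = 128
x1_2 = 100
y1_2 = 244
x0_3 = 348
y0_3 = 40
x1_3 = 384
y1_3 = 180
x1_4 = 20
y1_4 = 276
x0_5 = 208
y0_5 = 240
x0_6 = 240
y0_6 = 328
x1_6 = 356
y1_6 = 400
cx_7 = 268
cy_7 = 248
r_7 = 28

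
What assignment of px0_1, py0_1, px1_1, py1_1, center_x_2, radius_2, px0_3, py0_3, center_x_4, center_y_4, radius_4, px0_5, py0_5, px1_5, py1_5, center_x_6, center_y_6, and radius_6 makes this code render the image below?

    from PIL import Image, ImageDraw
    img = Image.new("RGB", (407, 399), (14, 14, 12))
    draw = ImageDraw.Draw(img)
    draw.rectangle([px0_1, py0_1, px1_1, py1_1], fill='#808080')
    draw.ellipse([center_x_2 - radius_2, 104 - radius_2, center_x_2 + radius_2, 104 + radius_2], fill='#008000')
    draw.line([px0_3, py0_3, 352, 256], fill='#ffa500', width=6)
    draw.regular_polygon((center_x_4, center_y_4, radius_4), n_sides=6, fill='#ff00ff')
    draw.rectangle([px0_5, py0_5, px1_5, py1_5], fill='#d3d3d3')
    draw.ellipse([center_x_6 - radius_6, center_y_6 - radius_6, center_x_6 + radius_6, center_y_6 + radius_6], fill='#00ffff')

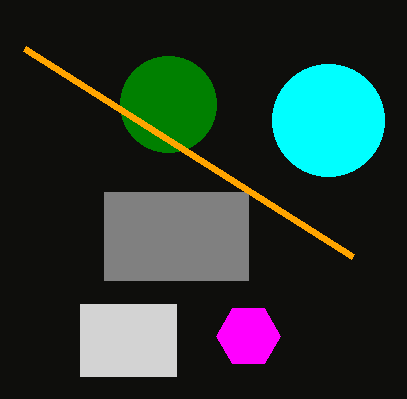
px0_1 = 104
py0_1 = 192
px1_1 = 248
py1_1 = 280
center_x_2 = 168
radius_2 = 48
px0_3 = 24
py0_3 = 48
center_x_4 = 248
center_y_4 = 336
radius_4 = 32
px0_5 = 80
py0_5 = 304
px1_5 = 176
py1_5 = 376
center_x_6 = 328
center_y_6 = 120
radius_6 = 56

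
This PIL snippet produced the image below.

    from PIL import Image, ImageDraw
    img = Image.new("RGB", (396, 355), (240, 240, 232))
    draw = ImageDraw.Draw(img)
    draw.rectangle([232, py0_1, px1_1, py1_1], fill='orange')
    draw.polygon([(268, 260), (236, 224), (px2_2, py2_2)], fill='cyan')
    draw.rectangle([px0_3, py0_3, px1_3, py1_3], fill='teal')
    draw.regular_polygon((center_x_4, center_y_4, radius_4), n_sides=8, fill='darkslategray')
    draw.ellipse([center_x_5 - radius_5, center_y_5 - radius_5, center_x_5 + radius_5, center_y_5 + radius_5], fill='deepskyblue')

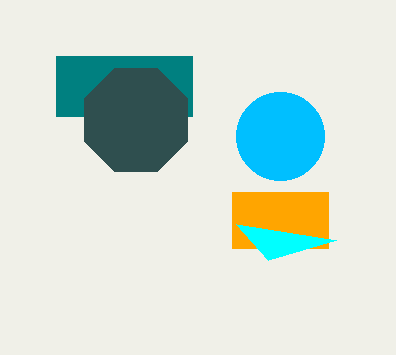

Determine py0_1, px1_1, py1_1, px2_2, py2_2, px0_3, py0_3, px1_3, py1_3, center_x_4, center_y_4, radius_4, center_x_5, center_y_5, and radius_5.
py0_1 = 192
px1_1 = 328
py1_1 = 248
px2_2 = 336
py2_2 = 240
px0_3 = 56
py0_3 = 56
px1_3 = 192
py1_3 = 116
center_x_4 = 136
center_y_4 = 120
radius_4 = 56
center_x_5 = 280
center_y_5 = 136
radius_5 = 44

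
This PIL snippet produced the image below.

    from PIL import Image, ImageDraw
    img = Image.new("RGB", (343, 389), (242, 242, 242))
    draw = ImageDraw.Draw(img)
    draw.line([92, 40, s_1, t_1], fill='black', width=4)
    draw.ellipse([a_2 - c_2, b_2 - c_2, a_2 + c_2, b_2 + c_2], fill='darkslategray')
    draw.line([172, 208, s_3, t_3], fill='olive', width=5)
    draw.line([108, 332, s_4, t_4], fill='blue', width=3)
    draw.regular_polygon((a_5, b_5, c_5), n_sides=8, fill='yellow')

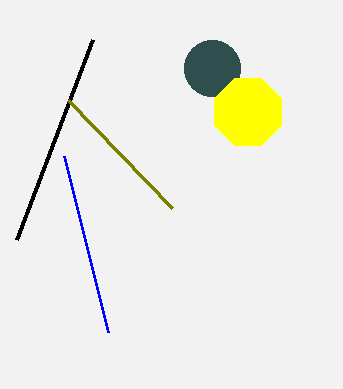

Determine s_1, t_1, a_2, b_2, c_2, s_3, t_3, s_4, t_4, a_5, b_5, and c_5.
s_1 = 16, t_1 = 240, a_2 = 212, b_2 = 68, c_2 = 28, s_3 = 68, t_3 = 100, s_4 = 64, t_4 = 156, a_5 = 248, b_5 = 112, c_5 = 36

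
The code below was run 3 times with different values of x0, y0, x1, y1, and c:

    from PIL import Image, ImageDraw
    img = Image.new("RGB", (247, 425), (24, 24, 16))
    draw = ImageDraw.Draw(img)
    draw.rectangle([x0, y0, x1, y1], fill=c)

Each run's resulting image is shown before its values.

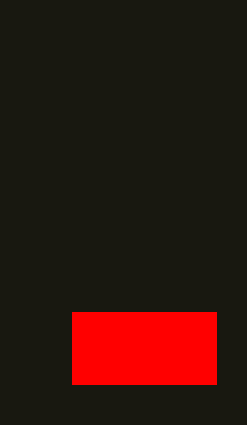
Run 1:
x0 = 72, y0 = 312, x1 = 216, y1 = 384, c = 'red'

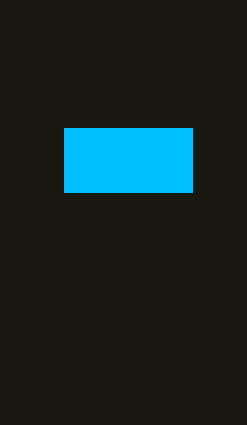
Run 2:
x0 = 64
y0 = 128
x1 = 192
y1 = 192
c = 'deepskyblue'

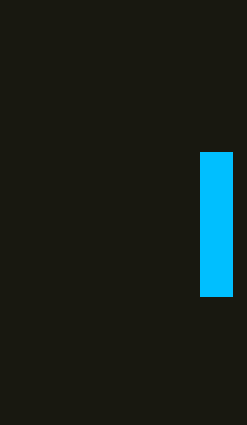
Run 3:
x0 = 200, y0 = 152, x1 = 232, y1 = 296, c = 'deepskyblue'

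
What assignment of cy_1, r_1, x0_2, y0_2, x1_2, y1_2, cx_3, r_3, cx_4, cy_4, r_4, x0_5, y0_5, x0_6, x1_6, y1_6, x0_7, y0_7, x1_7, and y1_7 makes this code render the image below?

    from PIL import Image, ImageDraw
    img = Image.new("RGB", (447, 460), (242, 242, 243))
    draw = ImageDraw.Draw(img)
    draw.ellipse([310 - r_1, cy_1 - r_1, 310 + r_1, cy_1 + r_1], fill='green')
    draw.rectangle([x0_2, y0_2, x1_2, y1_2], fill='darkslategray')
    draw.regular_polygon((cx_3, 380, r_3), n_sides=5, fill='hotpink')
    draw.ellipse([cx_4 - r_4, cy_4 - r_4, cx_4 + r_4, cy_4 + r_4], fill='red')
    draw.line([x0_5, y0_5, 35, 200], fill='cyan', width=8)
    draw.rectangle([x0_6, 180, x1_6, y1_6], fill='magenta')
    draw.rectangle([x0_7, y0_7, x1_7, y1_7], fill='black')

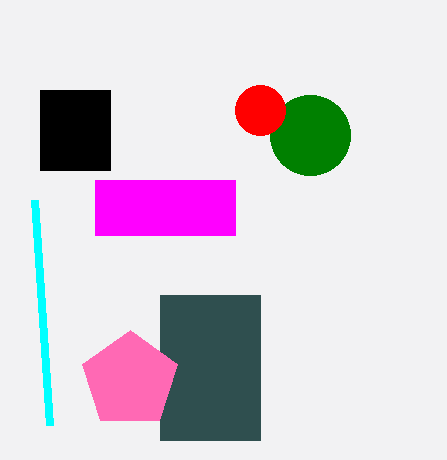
cy_1 = 135, r_1 = 40, x0_2 = 160, y0_2 = 295, x1_2 = 260, y1_2 = 440, cx_3 = 130, r_3 = 50, cx_4 = 260, cy_4 = 110, r_4 = 25, x0_5 = 50, y0_5 = 425, x0_6 = 95, x1_6 = 235, y1_6 = 235, x0_7 = 40, y0_7 = 90, x1_7 = 110, y1_7 = 170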